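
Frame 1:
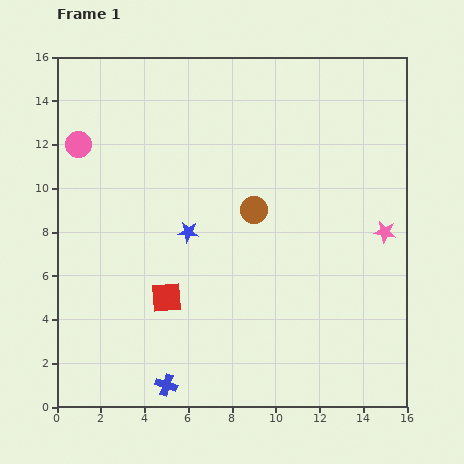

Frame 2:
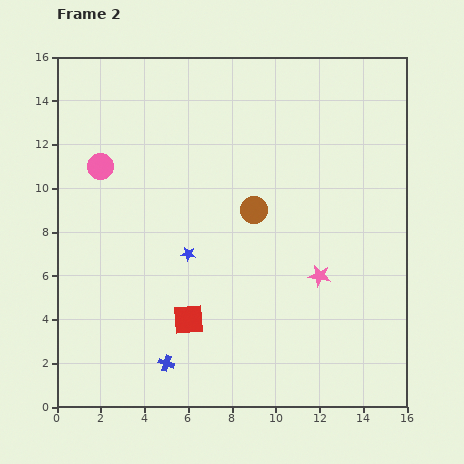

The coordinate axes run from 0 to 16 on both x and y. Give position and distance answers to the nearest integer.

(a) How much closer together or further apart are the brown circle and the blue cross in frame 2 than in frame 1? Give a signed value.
-1

Distance in frame 1: 9. Distance in frame 2: 8.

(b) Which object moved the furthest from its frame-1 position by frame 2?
the pink star

(moved 4; next 1)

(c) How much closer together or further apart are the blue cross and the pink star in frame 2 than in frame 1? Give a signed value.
-4

Distance in frame 1: 12. Distance in frame 2: 8.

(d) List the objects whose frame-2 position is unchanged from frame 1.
the brown circle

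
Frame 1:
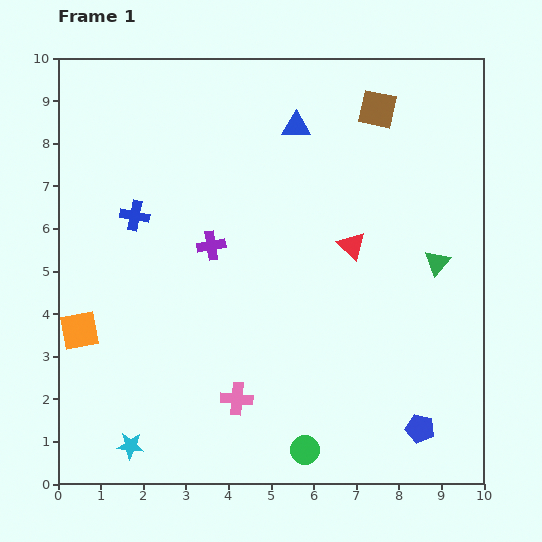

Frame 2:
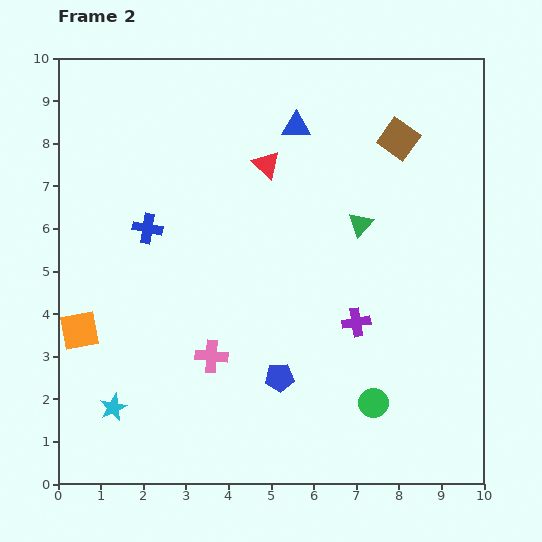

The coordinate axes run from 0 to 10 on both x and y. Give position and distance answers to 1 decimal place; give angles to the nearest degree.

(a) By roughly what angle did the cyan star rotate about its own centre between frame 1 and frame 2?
31° counter-clockwise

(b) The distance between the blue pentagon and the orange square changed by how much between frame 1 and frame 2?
-3.5

Distance in frame 1: 8.3. Distance in frame 2: 4.8.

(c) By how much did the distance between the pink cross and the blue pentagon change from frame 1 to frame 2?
-2.7

Distance in frame 1: 4.4. Distance in frame 2: 1.7.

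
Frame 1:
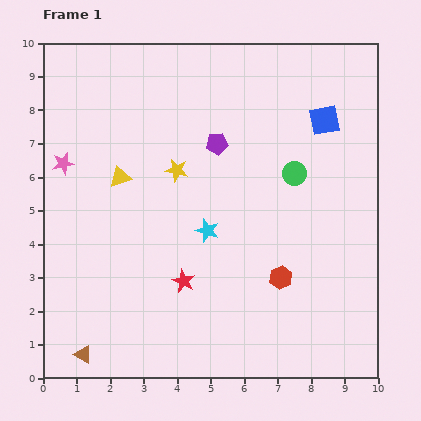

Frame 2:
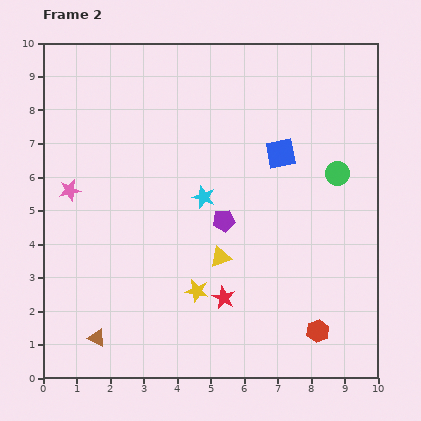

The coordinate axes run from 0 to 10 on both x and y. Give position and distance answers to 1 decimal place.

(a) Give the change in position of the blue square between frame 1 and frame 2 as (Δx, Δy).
(-1.3, -1.0)

The blue square was at (8.4, 7.7) in frame 1 and (7.1, 6.7) in frame 2.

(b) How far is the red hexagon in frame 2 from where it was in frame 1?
1.9

The red hexagon moved from (7.1, 3.0) to (8.2, 1.4), a distance of √(1.1² + 1.6²) ≈ 1.9.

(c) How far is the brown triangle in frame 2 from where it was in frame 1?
0.6

The brown triangle moved from (1.2, 0.7) to (1.6, 1.2), a distance of √(0.4² + 0.5²) ≈ 0.6.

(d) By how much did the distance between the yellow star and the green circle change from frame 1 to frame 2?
+2.0

Distance in frame 1: 3.5. Distance in frame 2: 5.5.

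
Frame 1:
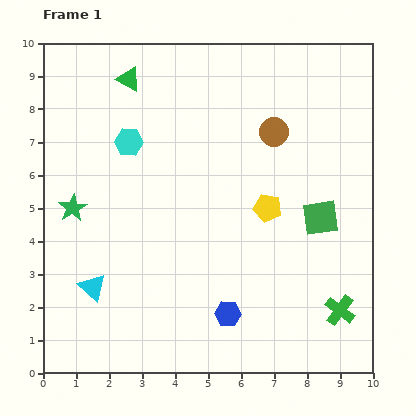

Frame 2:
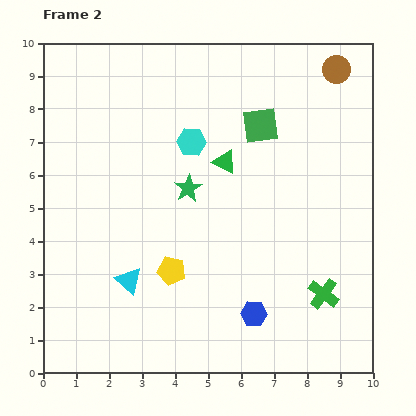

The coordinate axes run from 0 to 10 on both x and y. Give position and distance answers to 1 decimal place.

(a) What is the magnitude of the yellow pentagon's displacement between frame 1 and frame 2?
3.5

The yellow pentagon moved from (6.8, 5.0) to (3.9, 3.1), a distance of √(2.9² + 1.9²) ≈ 3.5.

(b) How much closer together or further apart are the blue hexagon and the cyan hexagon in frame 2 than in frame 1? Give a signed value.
-0.5

Distance in frame 1: 6.0. Distance in frame 2: 5.5.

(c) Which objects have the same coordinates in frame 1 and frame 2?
none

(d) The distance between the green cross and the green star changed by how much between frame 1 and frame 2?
-3.5

Distance in frame 1: 8.7. Distance in frame 2: 5.2.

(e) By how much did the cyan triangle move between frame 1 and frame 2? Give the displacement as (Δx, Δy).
(1.1, 0.2)

The cyan triangle was at (1.5, 2.6) in frame 1 and (2.6, 2.8) in frame 2.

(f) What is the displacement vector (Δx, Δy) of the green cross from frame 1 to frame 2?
(-0.5, 0.5)

The green cross was at (9.0, 1.9) in frame 1 and (8.5, 2.4) in frame 2.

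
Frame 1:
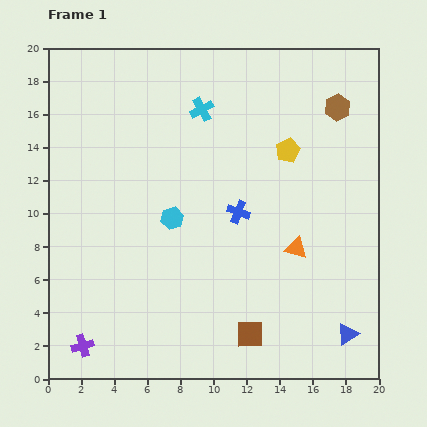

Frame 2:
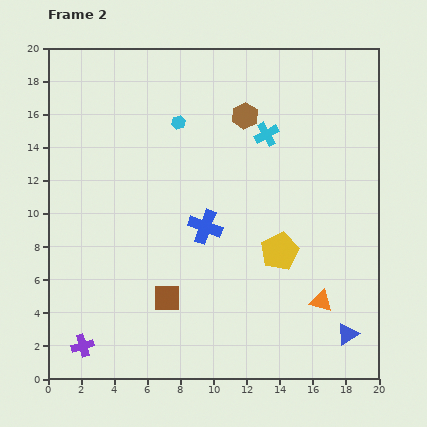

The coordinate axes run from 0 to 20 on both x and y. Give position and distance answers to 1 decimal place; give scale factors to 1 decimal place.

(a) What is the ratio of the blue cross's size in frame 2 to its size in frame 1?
1.5×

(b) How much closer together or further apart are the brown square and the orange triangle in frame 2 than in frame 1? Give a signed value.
+3.4

Distance in frame 1: 5.9. Distance in frame 2: 9.3.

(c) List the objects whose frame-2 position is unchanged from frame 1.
the blue triangle, the purple cross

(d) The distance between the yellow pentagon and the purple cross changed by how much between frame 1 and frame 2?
-3.9

Distance in frame 1: 17.1. Distance in frame 2: 13.2.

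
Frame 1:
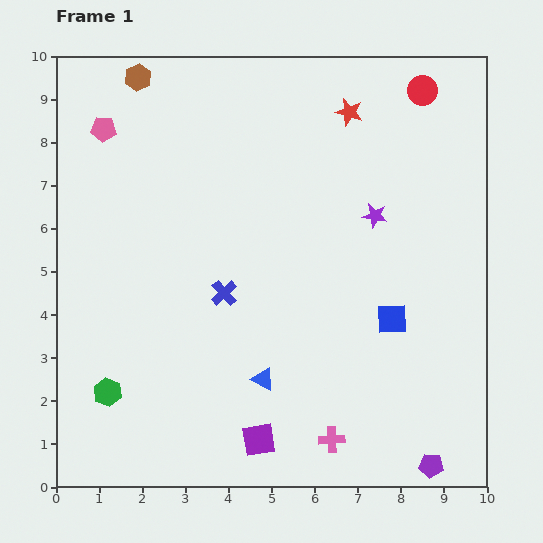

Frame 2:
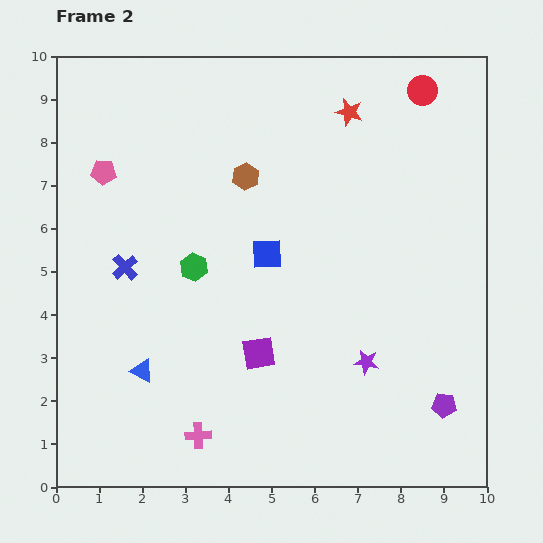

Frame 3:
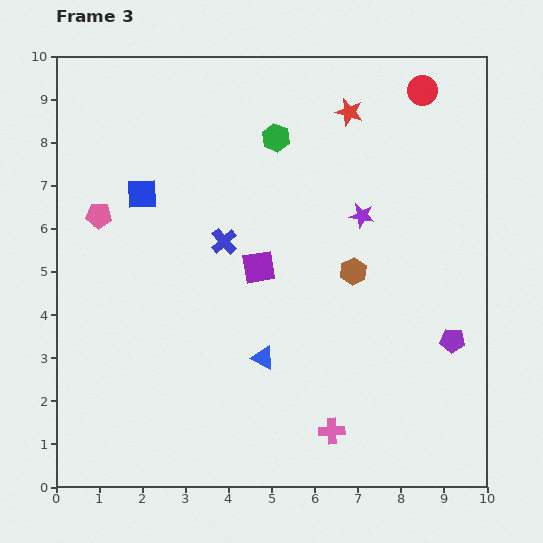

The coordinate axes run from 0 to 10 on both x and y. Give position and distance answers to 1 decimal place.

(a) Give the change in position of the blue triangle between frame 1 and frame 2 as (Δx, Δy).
(-2.8, 0.2)

The blue triangle was at (4.8, 2.5) in frame 1 and (2.0, 2.7) in frame 2.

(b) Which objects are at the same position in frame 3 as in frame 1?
the red star, the red circle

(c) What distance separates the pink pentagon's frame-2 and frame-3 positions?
1.0

The pink pentagon moved from (1.1, 7.3) to (1.0, 6.3), a distance of √(0.1² + 1.0²) ≈ 1.0.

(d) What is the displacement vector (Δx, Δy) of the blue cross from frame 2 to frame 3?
(2.3, 0.6)

The blue cross was at (1.6, 5.1) in frame 2 and (3.9, 5.7) in frame 3.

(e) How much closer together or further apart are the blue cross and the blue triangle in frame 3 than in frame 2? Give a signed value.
+0.4

Distance in frame 2: 2.4. Distance in frame 3: 2.8.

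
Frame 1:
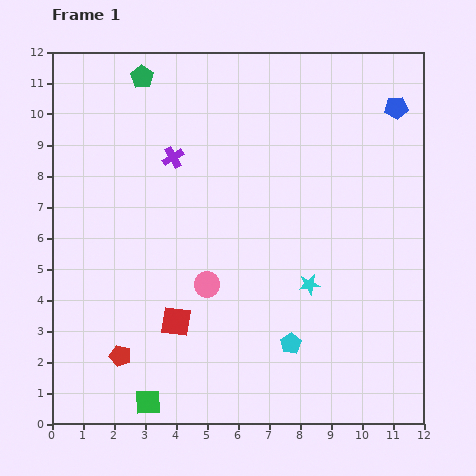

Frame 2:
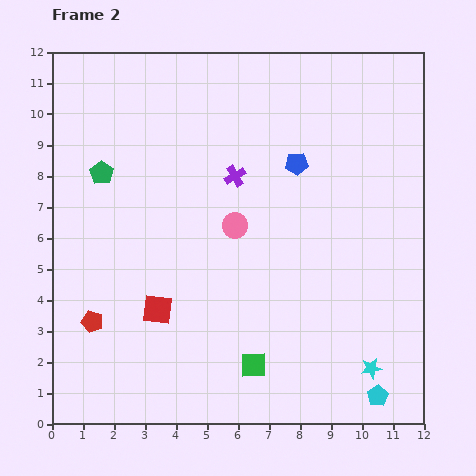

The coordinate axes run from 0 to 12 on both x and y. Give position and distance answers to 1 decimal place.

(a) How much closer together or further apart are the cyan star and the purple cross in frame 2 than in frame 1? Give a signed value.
+1.6

Distance in frame 1: 6.0. Distance in frame 2: 7.6.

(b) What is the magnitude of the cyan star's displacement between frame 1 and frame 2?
3.4

The cyan star moved from (8.3, 4.5) to (10.3, 1.8), a distance of √(2.0² + 2.7²) ≈ 3.4.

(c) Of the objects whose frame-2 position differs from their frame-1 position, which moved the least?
the red square

(moved 0.7)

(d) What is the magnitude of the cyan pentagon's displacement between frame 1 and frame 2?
3.3

The cyan pentagon moved from (7.7, 2.6) to (10.5, 0.9), a distance of √(2.8² + 1.7²) ≈ 3.3.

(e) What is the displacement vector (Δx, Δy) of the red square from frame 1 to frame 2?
(-0.6, 0.4)

The red square was at (4.0, 3.3) in frame 1 and (3.4, 3.7) in frame 2.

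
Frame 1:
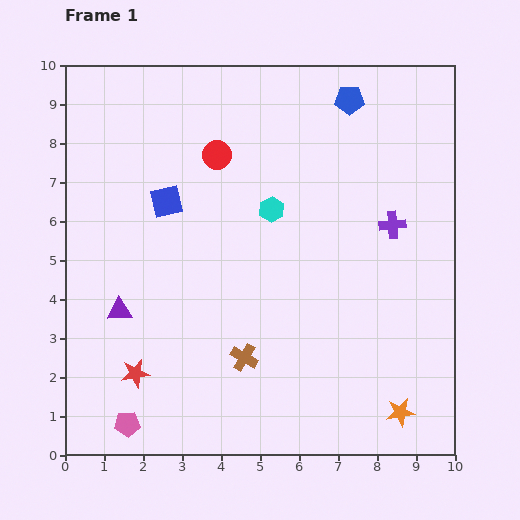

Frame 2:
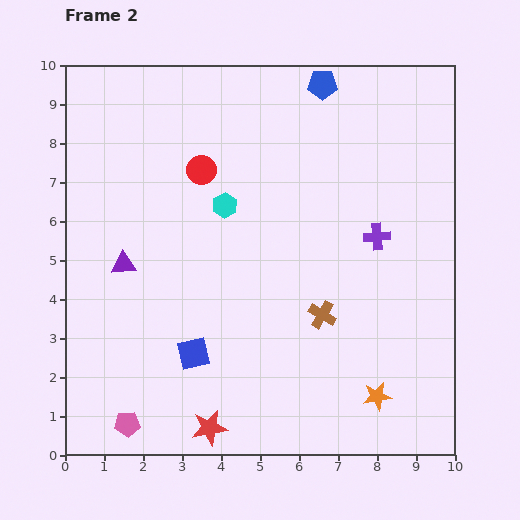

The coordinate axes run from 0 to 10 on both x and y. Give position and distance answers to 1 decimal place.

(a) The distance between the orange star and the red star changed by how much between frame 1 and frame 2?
-2.5

Distance in frame 1: 6.9. Distance in frame 2: 4.4.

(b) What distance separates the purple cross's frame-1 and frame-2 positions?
0.5

The purple cross moved from (8.4, 5.9) to (8.0, 5.6), a distance of √(0.4² + 0.3²) ≈ 0.5.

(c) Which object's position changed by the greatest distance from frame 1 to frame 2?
the blue square

(moved 4.0; next 2.4)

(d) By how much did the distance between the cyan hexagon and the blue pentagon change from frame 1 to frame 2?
+0.6

Distance in frame 1: 3.4. Distance in frame 2: 4.0.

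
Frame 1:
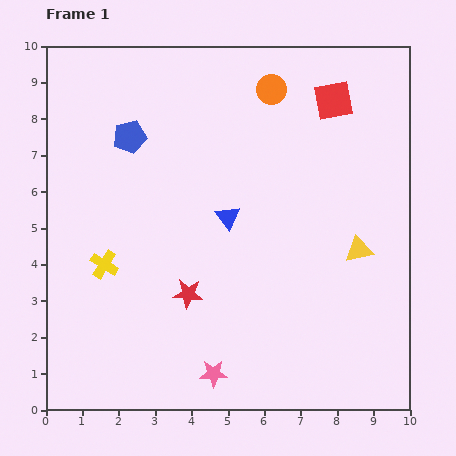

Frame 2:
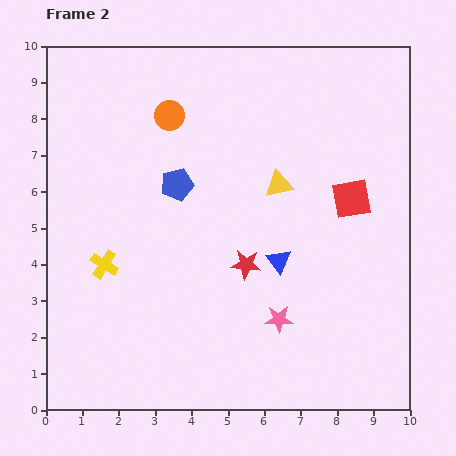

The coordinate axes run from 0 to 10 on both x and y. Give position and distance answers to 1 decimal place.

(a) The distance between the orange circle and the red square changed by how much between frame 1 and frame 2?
+3.8

Distance in frame 1: 1.7. Distance in frame 2: 5.5.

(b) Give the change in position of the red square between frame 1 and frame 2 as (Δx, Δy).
(0.5, -2.7)

The red square was at (7.9, 8.5) in frame 1 and (8.4, 5.8) in frame 2.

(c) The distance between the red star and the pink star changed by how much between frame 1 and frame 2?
-0.6

Distance in frame 1: 2.3. Distance in frame 2: 1.7.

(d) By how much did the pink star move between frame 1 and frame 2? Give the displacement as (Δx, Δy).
(1.8, 1.5)

The pink star was at (4.6, 1.0) in frame 1 and (6.4, 2.5) in frame 2.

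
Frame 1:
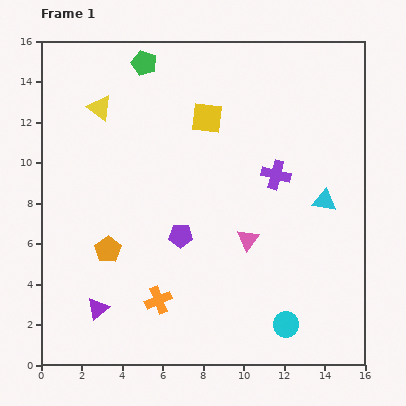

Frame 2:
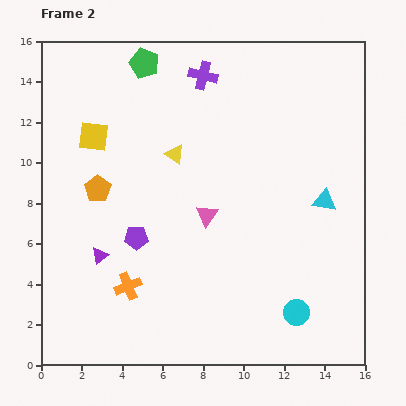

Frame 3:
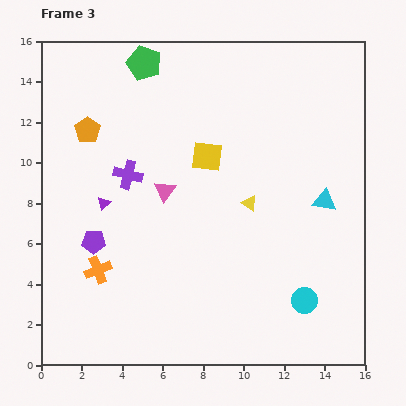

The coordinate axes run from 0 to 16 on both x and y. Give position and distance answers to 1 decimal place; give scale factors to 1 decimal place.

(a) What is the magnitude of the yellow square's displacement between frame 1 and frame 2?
5.7

The yellow square moved from (8.2, 12.2) to (2.6, 11.3), a distance of √(5.6² + 0.9²) ≈ 5.7.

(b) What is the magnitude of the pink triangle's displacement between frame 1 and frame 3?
4.8

The pink triangle moved from (10.2, 6.2) to (6.1, 8.6), a distance of √(4.1² + 2.4²) ≈ 4.8.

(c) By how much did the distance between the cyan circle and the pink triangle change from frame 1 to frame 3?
+4.2

Distance in frame 1: 4.6. Distance in frame 3: 8.8.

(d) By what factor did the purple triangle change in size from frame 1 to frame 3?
0.6×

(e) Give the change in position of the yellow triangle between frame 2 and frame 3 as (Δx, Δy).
(3.7, -2.4)

The yellow triangle was at (6.6, 10.4) in frame 2 and (10.3, 8.0) in frame 3.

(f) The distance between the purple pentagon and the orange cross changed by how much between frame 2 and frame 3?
-1.0

Distance in frame 2: 2.4. Distance in frame 3: 1.4.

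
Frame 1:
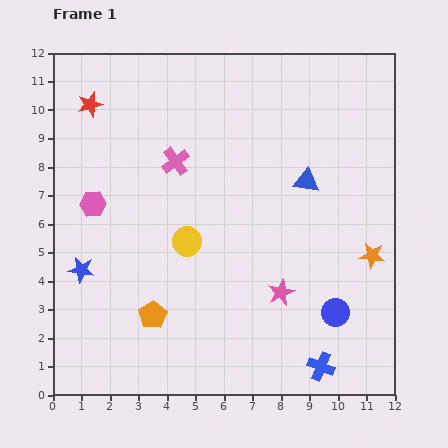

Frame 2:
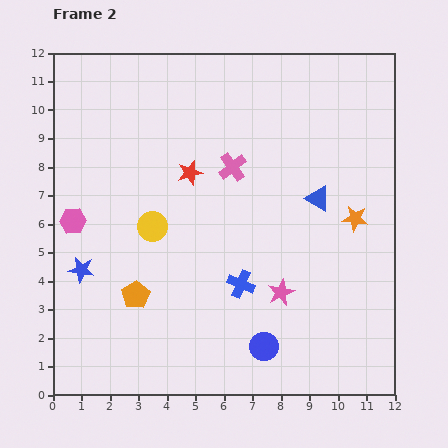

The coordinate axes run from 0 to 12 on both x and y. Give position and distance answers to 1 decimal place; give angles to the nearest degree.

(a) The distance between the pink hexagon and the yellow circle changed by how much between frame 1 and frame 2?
-0.7

Distance in frame 1: 3.5. Distance in frame 2: 2.8.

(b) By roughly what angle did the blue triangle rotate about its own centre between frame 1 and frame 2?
23° clockwise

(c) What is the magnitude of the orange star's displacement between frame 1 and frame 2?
1.4

The orange star moved from (11.2, 4.9) to (10.6, 6.2), a distance of √(0.6² + 1.3²) ≈ 1.4.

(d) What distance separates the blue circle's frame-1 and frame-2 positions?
2.8

The blue circle moved from (9.9, 2.9) to (7.4, 1.7), a distance of √(2.5² + 1.2²) ≈ 2.8.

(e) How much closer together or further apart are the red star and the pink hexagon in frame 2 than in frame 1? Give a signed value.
+0.9

Distance in frame 1: 3.5. Distance in frame 2: 4.4.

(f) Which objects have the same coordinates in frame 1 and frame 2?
the blue star, the pink star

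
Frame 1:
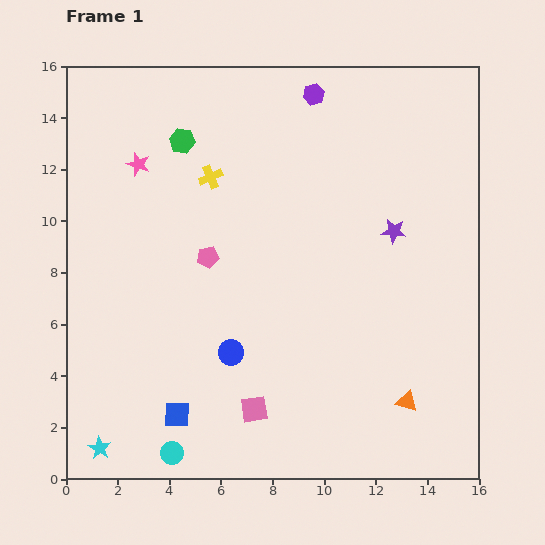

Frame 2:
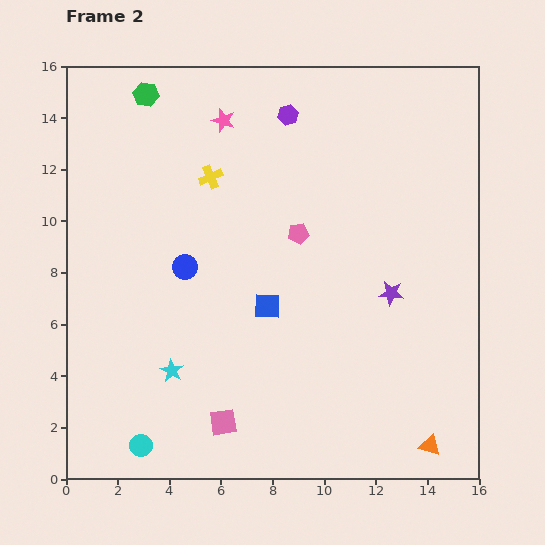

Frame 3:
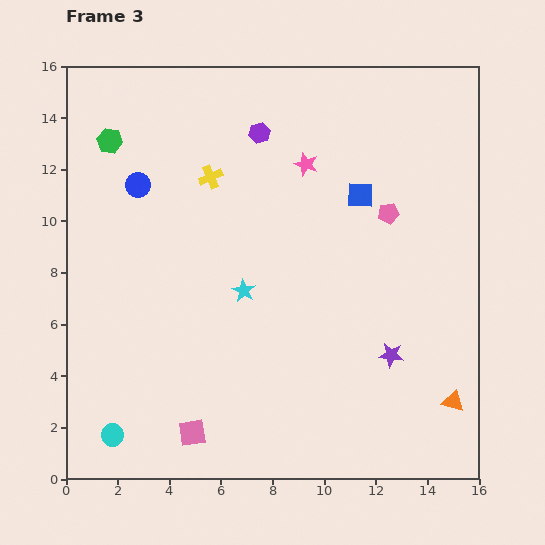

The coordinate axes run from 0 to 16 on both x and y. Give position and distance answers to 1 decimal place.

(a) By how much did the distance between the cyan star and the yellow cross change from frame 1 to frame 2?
-3.7

Distance in frame 1: 11.3. Distance in frame 2: 7.6.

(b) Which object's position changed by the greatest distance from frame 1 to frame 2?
the blue square

(moved 5.5; next 4.1)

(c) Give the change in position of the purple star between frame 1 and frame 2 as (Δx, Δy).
(-0.1, -2.4)

The purple star was at (12.7, 9.6) in frame 1 and (12.6, 7.2) in frame 2.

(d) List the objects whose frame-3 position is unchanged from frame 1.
the yellow cross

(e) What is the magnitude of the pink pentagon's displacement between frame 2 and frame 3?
3.6

The pink pentagon moved from (9.0, 9.5) to (12.5, 10.3), a distance of √(3.5² + 0.8²) ≈ 3.6.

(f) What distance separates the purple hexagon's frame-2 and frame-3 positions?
1.3

The purple hexagon moved from (8.6, 14.1) to (7.5, 13.4), a distance of √(1.1² + 0.7²) ≈ 1.3.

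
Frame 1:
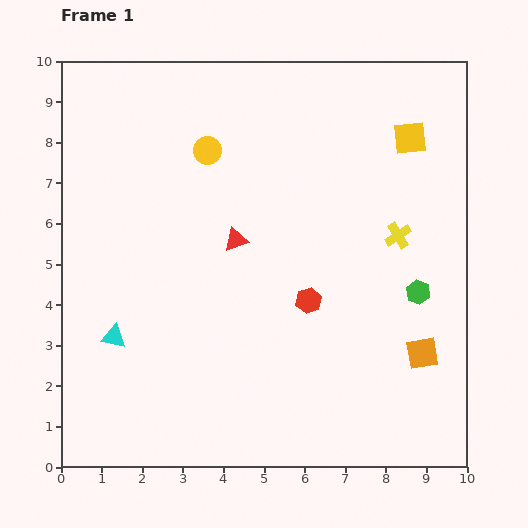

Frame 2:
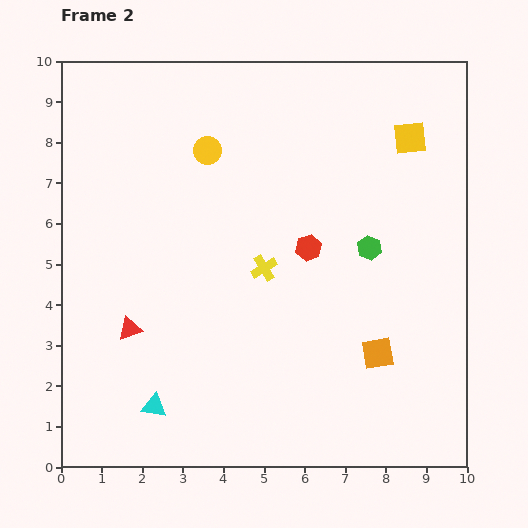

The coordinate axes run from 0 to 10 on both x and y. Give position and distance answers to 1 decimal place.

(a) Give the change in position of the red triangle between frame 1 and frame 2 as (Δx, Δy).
(-2.6, -2.2)

The red triangle was at (4.3, 5.6) in frame 1 and (1.7, 3.4) in frame 2.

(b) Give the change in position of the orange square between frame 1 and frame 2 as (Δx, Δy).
(-1.1, 0.0)

The orange square was at (8.9, 2.8) in frame 1 and (7.8, 2.8) in frame 2.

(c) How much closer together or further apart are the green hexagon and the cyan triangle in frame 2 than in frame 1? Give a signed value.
-1.0

Distance in frame 1: 7.6. Distance in frame 2: 6.6.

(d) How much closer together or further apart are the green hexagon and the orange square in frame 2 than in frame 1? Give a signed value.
+1.1

Distance in frame 1: 1.5. Distance in frame 2: 2.6.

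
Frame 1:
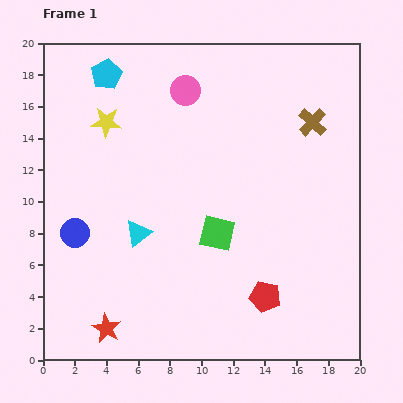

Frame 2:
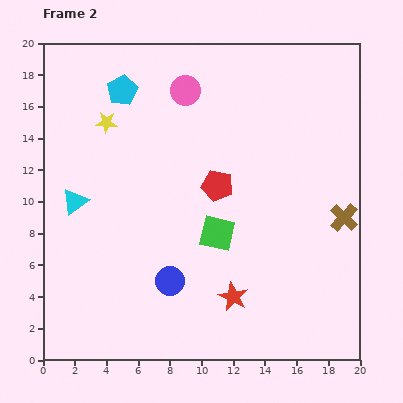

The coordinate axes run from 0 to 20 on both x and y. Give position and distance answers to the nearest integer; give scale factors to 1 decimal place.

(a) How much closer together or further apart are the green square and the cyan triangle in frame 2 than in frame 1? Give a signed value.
+4

Distance in frame 1: 5. Distance in frame 2: 9.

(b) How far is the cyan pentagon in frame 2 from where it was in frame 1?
1

The cyan pentagon moved from (4, 18) to (5, 17), a distance of √(1² + 1²) ≈ 1.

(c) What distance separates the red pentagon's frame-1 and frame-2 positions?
8

The red pentagon moved from (14, 4) to (11, 11), a distance of √(3² + 7²) ≈ 8.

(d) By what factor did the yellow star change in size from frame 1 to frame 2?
0.7×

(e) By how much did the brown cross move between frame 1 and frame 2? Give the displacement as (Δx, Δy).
(2, -6)

The brown cross was at (17, 15) in frame 1 and (19, 9) in frame 2.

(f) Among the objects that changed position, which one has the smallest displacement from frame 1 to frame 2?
the cyan pentagon

(moved 1)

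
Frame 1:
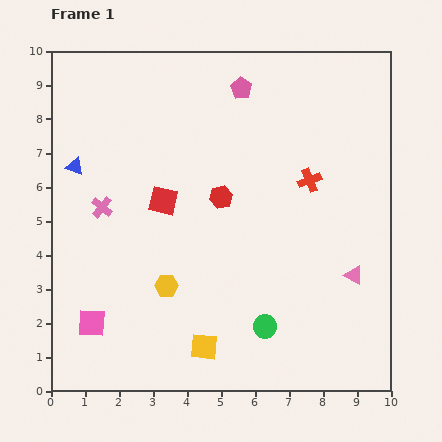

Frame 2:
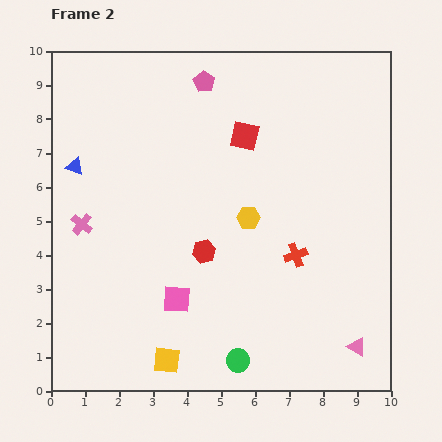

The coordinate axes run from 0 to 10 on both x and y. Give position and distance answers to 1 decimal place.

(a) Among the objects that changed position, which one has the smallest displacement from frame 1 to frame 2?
the pink cross

(moved 0.8)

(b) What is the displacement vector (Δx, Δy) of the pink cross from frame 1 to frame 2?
(-0.6, -0.5)

The pink cross was at (1.5, 5.4) in frame 1 and (0.9, 4.9) in frame 2.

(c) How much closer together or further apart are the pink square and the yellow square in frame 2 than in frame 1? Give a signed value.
-1.6

Distance in frame 1: 3.4. Distance in frame 2: 1.8.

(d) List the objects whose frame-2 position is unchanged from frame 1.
the blue triangle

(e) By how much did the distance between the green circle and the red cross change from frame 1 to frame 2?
-1.0

Distance in frame 1: 4.5. Distance in frame 2: 3.5.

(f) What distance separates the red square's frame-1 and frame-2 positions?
3.1

The red square moved from (3.3, 5.6) to (5.7, 7.5), a distance of √(2.4² + 1.9²) ≈ 3.1.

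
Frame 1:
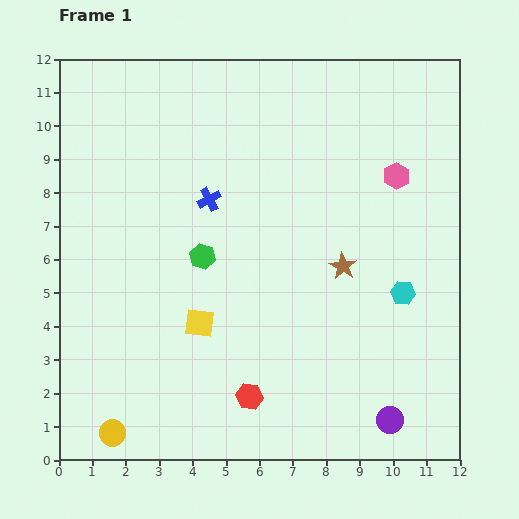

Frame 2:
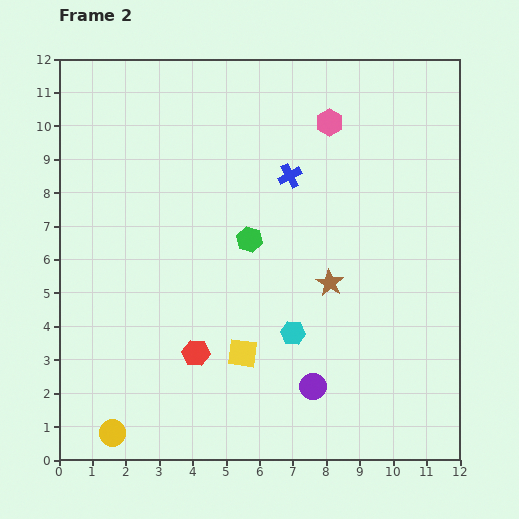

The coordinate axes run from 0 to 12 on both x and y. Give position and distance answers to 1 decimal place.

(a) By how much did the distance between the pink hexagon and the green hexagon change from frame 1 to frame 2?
-2.1

Distance in frame 1: 6.3. Distance in frame 2: 4.2.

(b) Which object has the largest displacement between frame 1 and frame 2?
the cyan hexagon

(moved 3.5; next 2.6)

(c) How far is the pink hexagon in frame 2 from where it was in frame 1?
2.6

The pink hexagon moved from (10.1, 8.5) to (8.1, 10.1), a distance of √(2.0² + 1.6²) ≈ 2.6.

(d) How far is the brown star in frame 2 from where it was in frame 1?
0.6

The brown star moved from (8.5, 5.8) to (8.1, 5.3), a distance of √(0.4² + 0.5²) ≈ 0.6.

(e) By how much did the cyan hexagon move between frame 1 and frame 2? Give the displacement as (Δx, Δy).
(-3.3, -1.2)

The cyan hexagon was at (10.3, 5.0) in frame 1 and (7.0, 3.8) in frame 2.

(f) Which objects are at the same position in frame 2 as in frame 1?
the yellow circle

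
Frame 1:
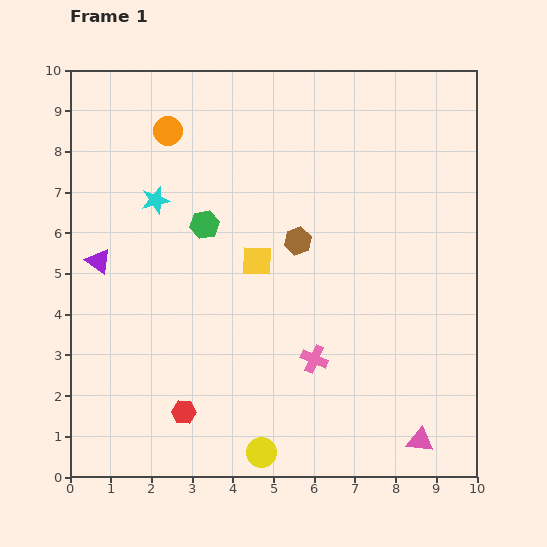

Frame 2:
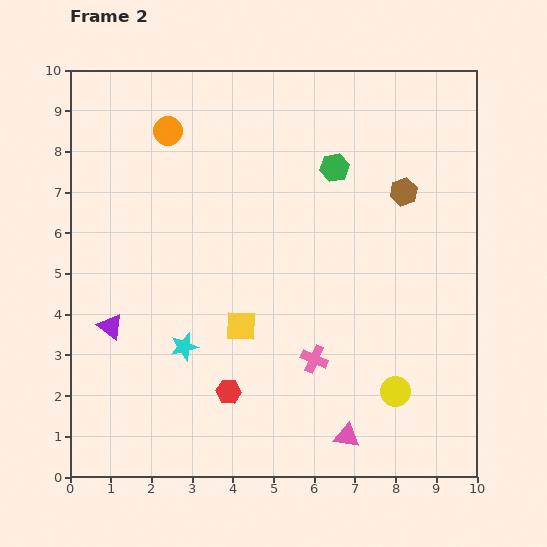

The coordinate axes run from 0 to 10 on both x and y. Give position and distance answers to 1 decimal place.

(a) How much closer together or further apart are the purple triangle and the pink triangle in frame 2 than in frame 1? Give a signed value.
-2.6

Distance in frame 1: 9.0. Distance in frame 2: 6.4.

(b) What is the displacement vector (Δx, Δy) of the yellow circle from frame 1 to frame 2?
(3.3, 1.5)

The yellow circle was at (4.7, 0.6) in frame 1 and (8.0, 2.1) in frame 2.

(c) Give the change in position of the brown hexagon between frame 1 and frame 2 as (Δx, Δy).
(2.6, 1.2)

The brown hexagon was at (5.6, 5.8) in frame 1 and (8.2, 7.0) in frame 2.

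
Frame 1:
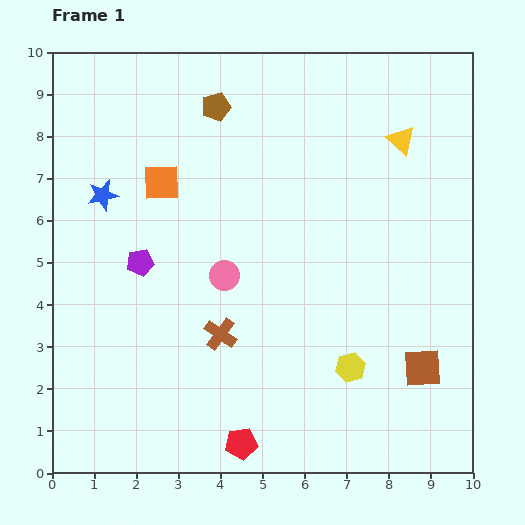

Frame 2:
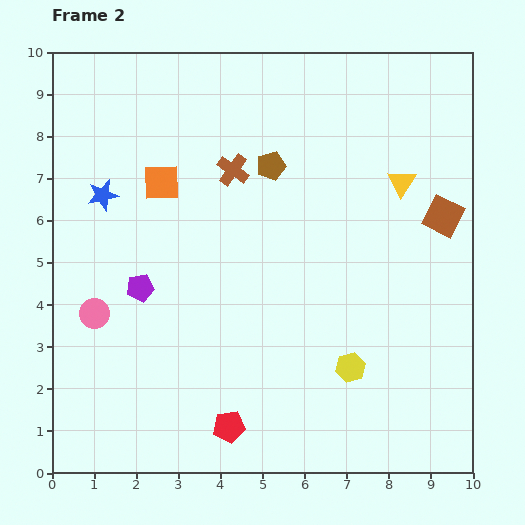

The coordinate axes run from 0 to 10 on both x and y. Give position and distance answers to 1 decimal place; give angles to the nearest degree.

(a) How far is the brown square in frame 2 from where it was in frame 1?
3.6

The brown square moved from (8.8, 2.5) to (9.3, 6.1), a distance of √(0.5² + 3.6²) ≈ 3.6.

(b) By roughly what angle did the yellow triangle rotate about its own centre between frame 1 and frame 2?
21° clockwise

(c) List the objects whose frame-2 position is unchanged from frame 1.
the yellow hexagon, the blue star, the orange square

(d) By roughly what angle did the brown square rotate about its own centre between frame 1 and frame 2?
30° clockwise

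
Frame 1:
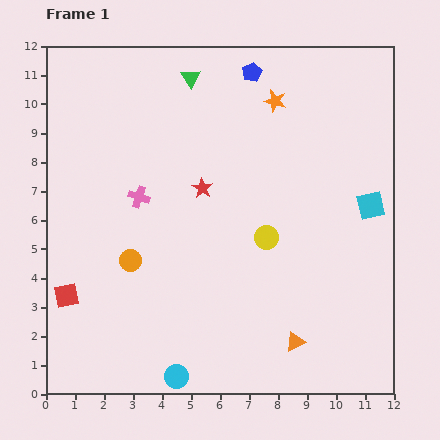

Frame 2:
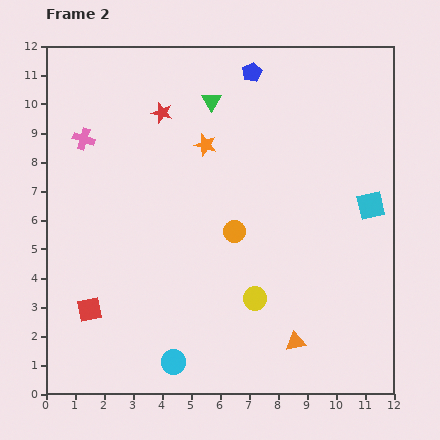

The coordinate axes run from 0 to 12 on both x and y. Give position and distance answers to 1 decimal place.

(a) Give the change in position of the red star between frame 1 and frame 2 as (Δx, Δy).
(-1.4, 2.6)

The red star was at (5.4, 7.1) in frame 1 and (4.0, 9.7) in frame 2.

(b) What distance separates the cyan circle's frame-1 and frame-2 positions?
0.5

The cyan circle moved from (4.5, 0.6) to (4.4, 1.1), a distance of √(0.1² + 0.5²) ≈ 0.5.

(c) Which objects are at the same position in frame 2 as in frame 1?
the cyan square, the blue pentagon, the orange triangle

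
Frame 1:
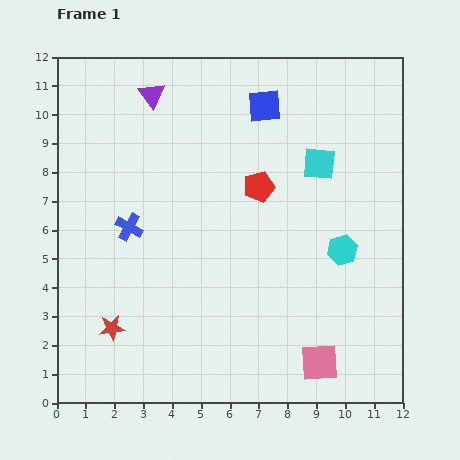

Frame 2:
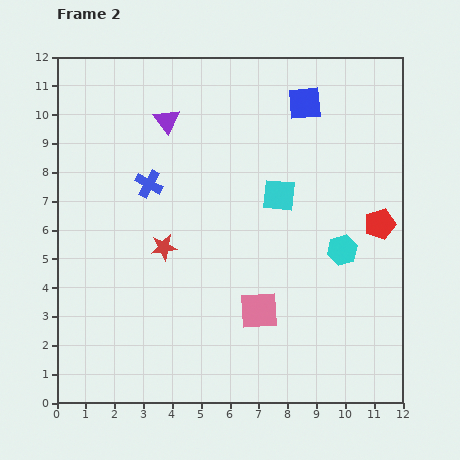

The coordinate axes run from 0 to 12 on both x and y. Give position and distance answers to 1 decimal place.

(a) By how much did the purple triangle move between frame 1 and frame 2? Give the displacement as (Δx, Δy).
(0.5, -0.9)

The purple triangle was at (3.3, 10.7) in frame 1 and (3.8, 9.8) in frame 2.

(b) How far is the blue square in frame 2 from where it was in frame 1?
1.4

The blue square moved from (7.2, 10.3) to (8.6, 10.4), a distance of √(1.4² + 0.1²) ≈ 1.4.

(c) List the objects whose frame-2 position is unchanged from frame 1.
the cyan hexagon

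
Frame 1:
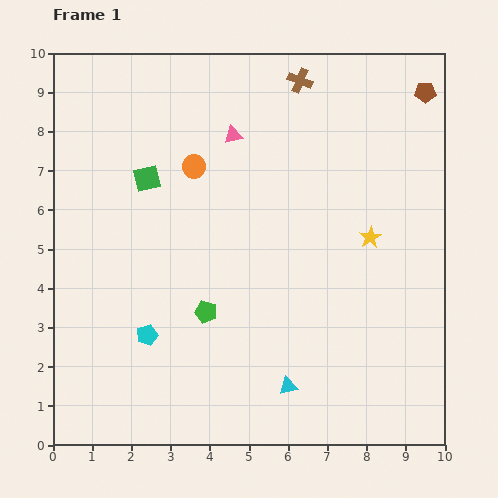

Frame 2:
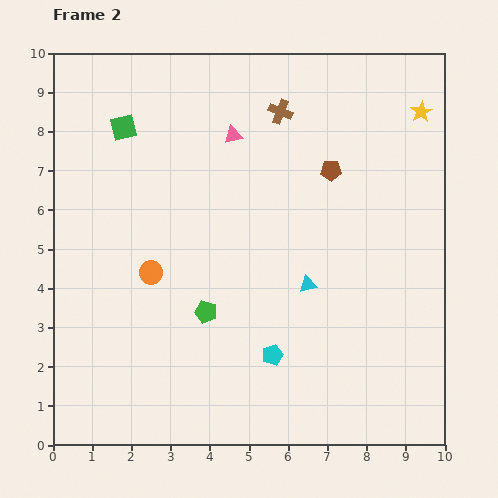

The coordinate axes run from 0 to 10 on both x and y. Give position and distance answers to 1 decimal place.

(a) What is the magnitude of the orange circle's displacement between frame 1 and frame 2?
2.9

The orange circle moved from (3.6, 7.1) to (2.5, 4.4), a distance of √(1.1² + 2.7²) ≈ 2.9.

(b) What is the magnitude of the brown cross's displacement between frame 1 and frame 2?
0.9

The brown cross moved from (6.3, 9.3) to (5.8, 8.5), a distance of √(0.5² + 0.8²) ≈ 0.9.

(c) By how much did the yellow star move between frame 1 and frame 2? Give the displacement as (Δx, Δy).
(1.3, 3.2)

The yellow star was at (8.1, 5.3) in frame 1 and (9.4, 8.5) in frame 2.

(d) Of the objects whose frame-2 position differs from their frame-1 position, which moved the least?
the brown cross

(moved 0.9)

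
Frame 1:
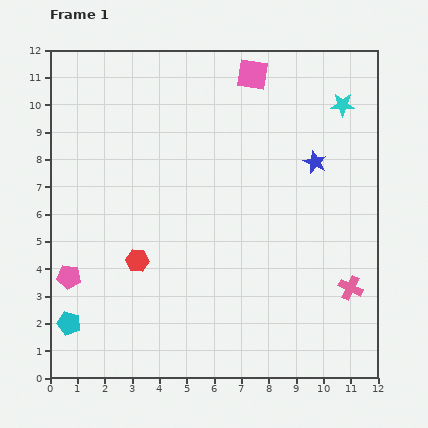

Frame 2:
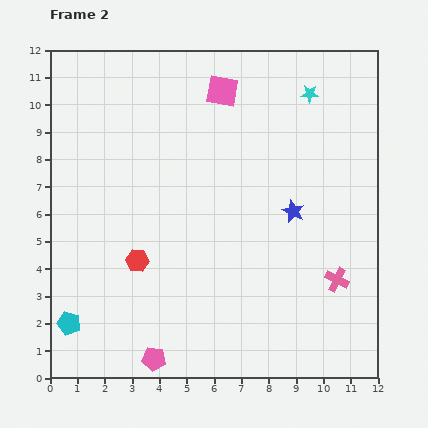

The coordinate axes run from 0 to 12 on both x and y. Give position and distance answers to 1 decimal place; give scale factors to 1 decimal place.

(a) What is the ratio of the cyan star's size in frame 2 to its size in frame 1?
0.8×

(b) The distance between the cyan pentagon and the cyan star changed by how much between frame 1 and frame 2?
-0.6

Distance in frame 1: 12.8. Distance in frame 2: 12.2.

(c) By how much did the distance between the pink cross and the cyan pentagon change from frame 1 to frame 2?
-0.5

Distance in frame 1: 10.4. Distance in frame 2: 9.9.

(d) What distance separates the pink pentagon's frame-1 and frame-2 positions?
4.3

The pink pentagon moved from (0.7, 3.7) to (3.8, 0.7), a distance of √(3.1² + 3.0²) ≈ 4.3.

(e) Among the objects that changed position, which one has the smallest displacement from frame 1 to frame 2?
the pink cross

(moved 0.6)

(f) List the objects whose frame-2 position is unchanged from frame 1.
the red hexagon, the cyan pentagon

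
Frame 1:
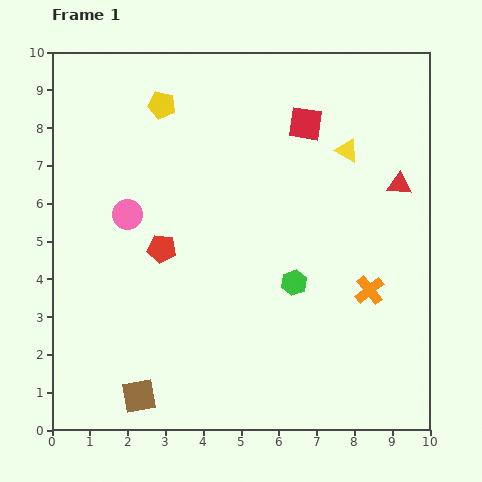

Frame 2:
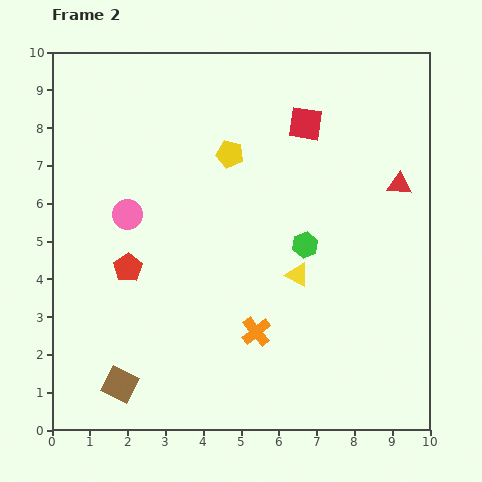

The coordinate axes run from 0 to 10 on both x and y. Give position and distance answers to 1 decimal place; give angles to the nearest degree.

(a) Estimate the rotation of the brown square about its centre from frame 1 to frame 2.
36° clockwise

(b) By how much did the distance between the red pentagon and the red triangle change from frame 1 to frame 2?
+1.0

Distance in frame 1: 6.5. Distance in frame 2: 7.5.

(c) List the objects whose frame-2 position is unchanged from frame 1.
the pink circle, the red square, the red triangle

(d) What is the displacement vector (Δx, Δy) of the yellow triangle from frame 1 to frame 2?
(-1.3, -3.3)

The yellow triangle was at (7.8, 7.4) in frame 1 and (6.5, 4.1) in frame 2.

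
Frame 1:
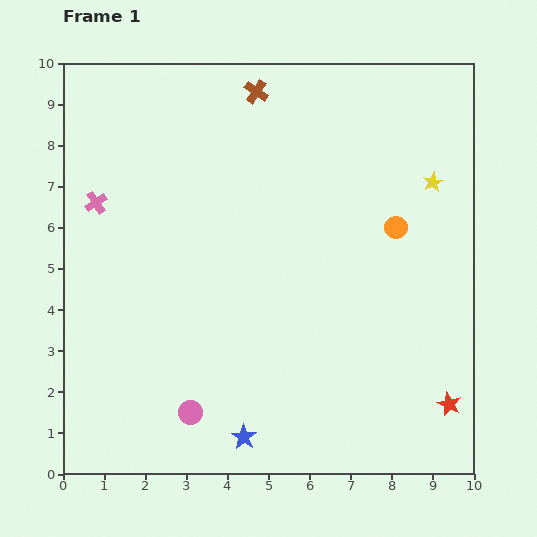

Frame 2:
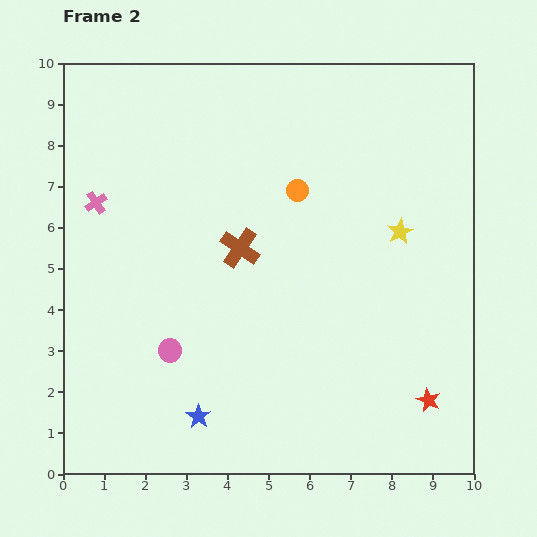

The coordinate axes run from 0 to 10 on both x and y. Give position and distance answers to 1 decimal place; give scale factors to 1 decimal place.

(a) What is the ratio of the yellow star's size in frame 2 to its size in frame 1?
1.3×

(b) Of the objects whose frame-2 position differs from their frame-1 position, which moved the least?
the red star

(moved 0.5)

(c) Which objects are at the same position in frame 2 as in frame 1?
the pink cross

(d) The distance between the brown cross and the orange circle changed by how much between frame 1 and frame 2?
-2.7

Distance in frame 1: 4.7. Distance in frame 2: 2.0.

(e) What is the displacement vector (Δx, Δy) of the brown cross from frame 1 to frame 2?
(-0.4, -3.8)

The brown cross was at (4.7, 9.3) in frame 1 and (4.3, 5.5) in frame 2.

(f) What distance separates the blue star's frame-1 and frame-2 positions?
1.2

The blue star moved from (4.4, 0.9) to (3.3, 1.4), a distance of √(1.1² + 0.5²) ≈ 1.2.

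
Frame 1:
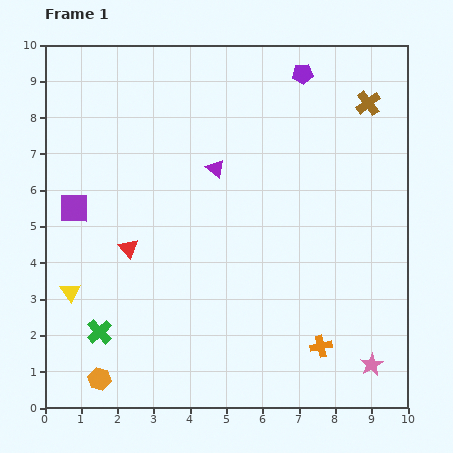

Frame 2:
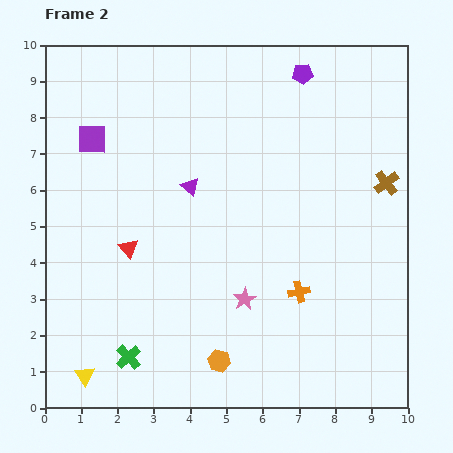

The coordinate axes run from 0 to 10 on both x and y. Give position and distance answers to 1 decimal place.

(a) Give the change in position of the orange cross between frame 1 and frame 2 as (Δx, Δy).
(-0.6, 1.5)

The orange cross was at (7.6, 1.7) in frame 1 and (7.0, 3.2) in frame 2.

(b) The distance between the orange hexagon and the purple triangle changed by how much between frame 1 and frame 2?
-1.7

Distance in frame 1: 6.6. Distance in frame 2: 4.9.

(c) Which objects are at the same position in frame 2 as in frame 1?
the purple pentagon, the red triangle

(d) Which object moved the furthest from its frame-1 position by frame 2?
the pink star

(moved 3.9; next 3.3)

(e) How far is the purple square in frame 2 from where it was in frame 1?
2.0

The purple square moved from (0.8, 5.5) to (1.3, 7.4), a distance of √(0.5² + 1.9²) ≈ 2.0.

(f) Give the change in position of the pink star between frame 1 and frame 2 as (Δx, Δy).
(-3.5, 1.8)

The pink star was at (9.0, 1.2) in frame 1 and (5.5, 3.0) in frame 2.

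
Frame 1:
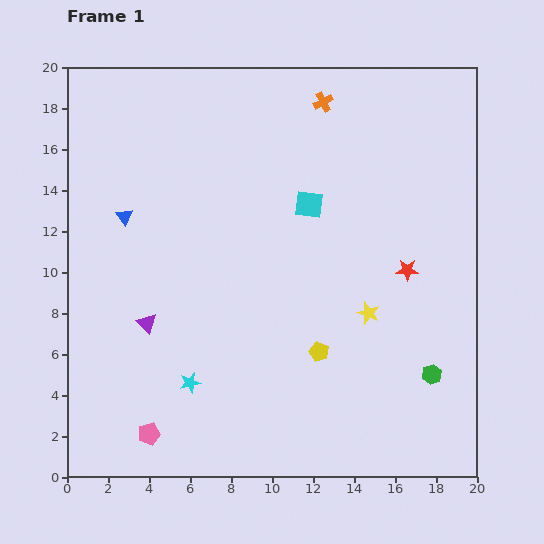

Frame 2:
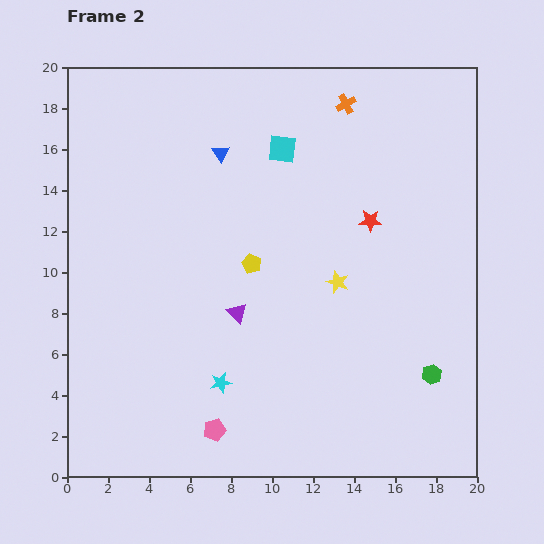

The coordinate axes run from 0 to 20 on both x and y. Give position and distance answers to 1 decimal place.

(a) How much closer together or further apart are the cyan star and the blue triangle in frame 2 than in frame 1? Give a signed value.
+2.5

Distance in frame 1: 8.7. Distance in frame 2: 11.2.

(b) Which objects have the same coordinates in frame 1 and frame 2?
the green hexagon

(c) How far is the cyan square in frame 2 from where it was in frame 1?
3.0

The cyan square moved from (11.8, 13.3) to (10.5, 16.0), a distance of √(1.3² + 2.7²) ≈ 3.0.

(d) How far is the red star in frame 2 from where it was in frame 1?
3.0

The red star moved from (16.6, 10.1) to (14.8, 12.5), a distance of √(1.8² + 2.4²) ≈ 3.0.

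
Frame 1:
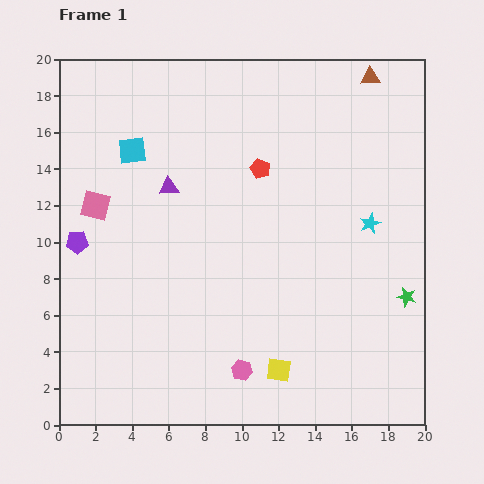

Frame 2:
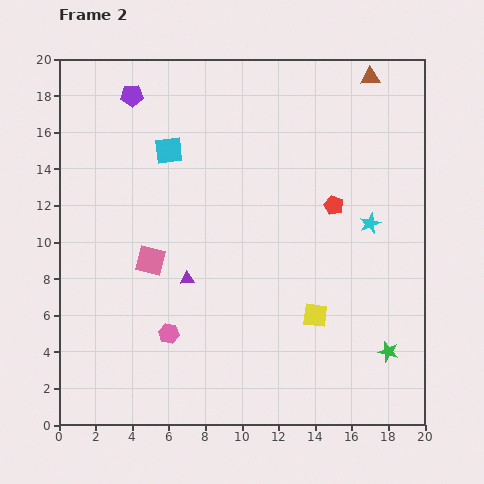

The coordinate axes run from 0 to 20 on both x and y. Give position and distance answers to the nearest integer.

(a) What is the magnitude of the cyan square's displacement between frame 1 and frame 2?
2

The cyan square moved from (4, 15) to (6, 15), a distance of √(2² + 0²) ≈ 2.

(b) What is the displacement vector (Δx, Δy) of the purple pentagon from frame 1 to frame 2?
(3, 8)

The purple pentagon was at (1, 10) in frame 1 and (4, 18) in frame 2.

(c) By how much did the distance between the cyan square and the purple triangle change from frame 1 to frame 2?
+4

Distance in frame 1: 3. Distance in frame 2: 7.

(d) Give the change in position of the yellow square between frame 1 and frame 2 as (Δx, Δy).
(2, 3)

The yellow square was at (12, 3) in frame 1 and (14, 6) in frame 2.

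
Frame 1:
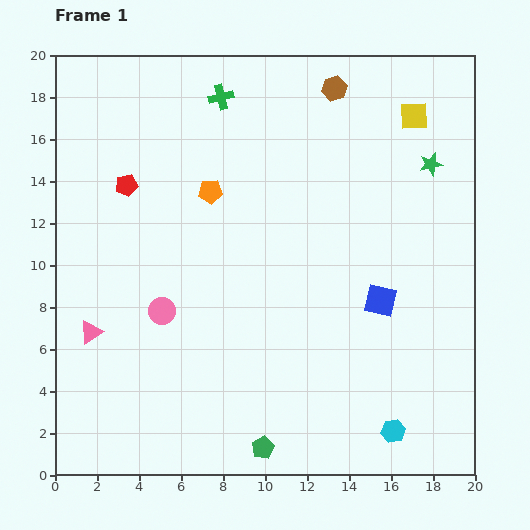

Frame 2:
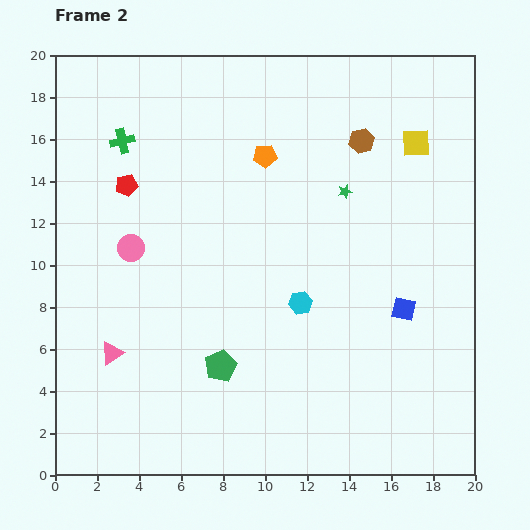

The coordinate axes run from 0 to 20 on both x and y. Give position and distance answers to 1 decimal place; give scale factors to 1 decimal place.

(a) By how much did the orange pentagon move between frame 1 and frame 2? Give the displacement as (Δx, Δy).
(2.6, 1.7)

The orange pentagon was at (7.4, 13.5) in frame 1 and (10.0, 15.2) in frame 2.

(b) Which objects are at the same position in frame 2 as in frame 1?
the red pentagon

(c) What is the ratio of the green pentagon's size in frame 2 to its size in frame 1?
1.4×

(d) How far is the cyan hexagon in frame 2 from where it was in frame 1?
7.5

The cyan hexagon moved from (16.1, 2.1) to (11.7, 8.2), a distance of √(4.4² + 6.1²) ≈ 7.5.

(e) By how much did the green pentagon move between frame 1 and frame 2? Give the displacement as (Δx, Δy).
(-2.0, 3.9)

The green pentagon was at (9.9, 1.3) in frame 1 and (7.9, 5.2) in frame 2.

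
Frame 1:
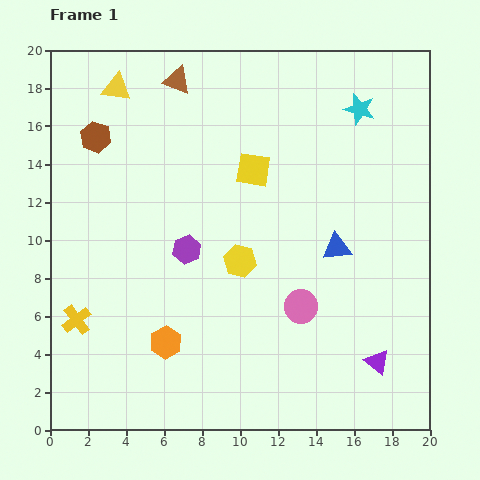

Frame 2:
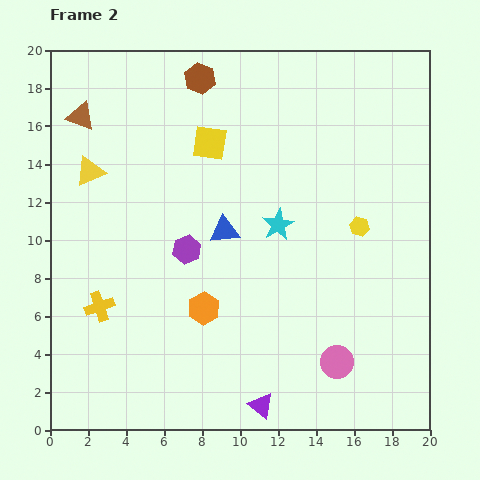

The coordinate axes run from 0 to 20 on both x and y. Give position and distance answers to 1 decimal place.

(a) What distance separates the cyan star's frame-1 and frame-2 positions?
7.5

The cyan star moved from (16.3, 16.9) to (12.0, 10.8), a distance of √(4.3² + 6.1²) ≈ 7.5.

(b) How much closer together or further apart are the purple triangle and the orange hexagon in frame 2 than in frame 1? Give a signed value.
-5.2

Distance in frame 1: 11.1. Distance in frame 2: 5.9.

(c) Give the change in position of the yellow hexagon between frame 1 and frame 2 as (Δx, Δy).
(6.3, 1.8)

The yellow hexagon was at (10.0, 8.9) in frame 1 and (16.3, 10.7) in frame 2.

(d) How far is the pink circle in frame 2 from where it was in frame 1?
3.5

The pink circle moved from (13.2, 6.5) to (15.1, 3.6), a distance of √(1.9² + 2.9²) ≈ 3.5.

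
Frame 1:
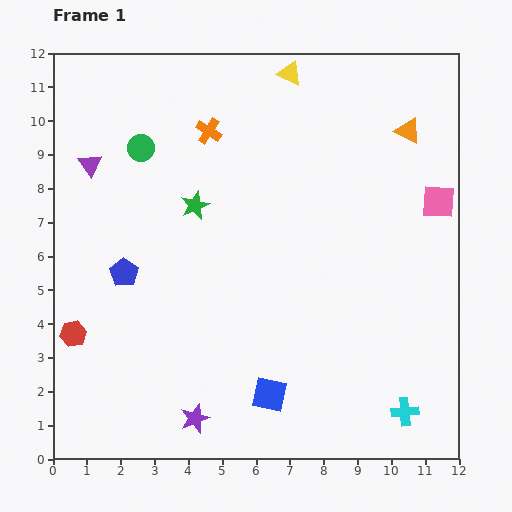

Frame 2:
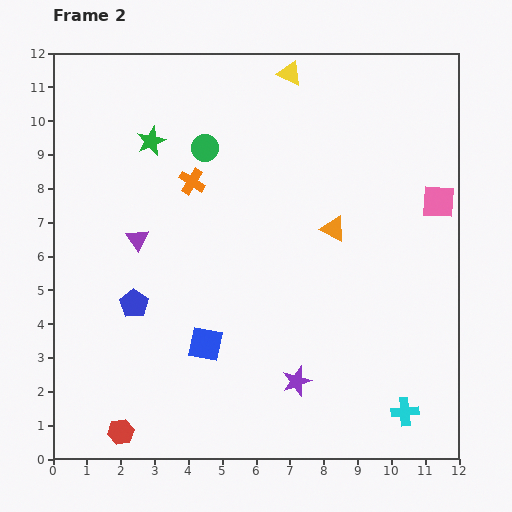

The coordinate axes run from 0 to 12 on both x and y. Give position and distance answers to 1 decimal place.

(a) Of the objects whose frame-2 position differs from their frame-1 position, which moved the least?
the blue pentagon

(moved 0.9)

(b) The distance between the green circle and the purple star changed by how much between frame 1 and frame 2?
-0.8

Distance in frame 1: 8.2. Distance in frame 2: 7.4.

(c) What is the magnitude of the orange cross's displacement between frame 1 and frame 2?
1.6

The orange cross moved from (4.6, 9.7) to (4.1, 8.2), a distance of √(0.5² + 1.5²) ≈ 1.6.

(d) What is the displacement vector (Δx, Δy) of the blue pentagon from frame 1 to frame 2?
(0.3, -0.9)

The blue pentagon was at (2.1, 5.5) in frame 1 and (2.4, 4.6) in frame 2.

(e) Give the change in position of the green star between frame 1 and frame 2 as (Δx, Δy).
(-1.3, 1.9)

The green star was at (4.2, 7.5) in frame 1 and (2.9, 9.4) in frame 2.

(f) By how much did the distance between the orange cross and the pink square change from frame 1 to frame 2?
+0.2

Distance in frame 1: 7.1. Distance in frame 2: 7.3.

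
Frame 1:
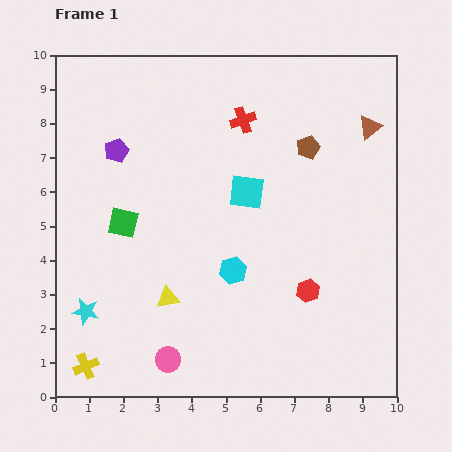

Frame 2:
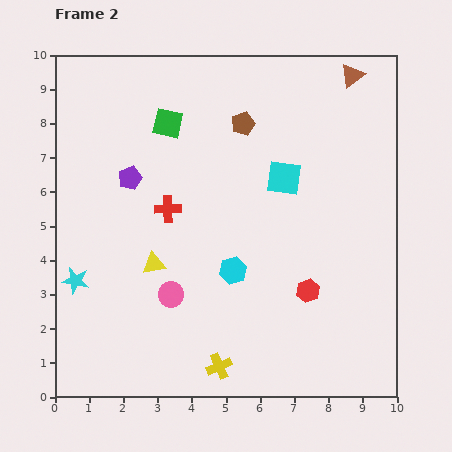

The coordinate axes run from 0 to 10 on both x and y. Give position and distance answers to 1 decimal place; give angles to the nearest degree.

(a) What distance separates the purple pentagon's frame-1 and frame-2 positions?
0.9

The purple pentagon moved from (1.8, 7.2) to (2.2, 6.4), a distance of √(0.4² + 0.8²) ≈ 0.9.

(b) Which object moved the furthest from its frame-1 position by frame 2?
the yellow cross

(moved 3.9; next 3.4)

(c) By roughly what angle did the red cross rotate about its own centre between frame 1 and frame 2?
19° clockwise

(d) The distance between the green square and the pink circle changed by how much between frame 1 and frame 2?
+0.8

Distance in frame 1: 4.2. Distance in frame 2: 5.0.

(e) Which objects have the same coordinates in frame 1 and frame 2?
the cyan hexagon, the red hexagon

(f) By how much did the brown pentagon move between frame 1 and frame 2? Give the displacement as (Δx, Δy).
(-1.9, 0.7)

The brown pentagon was at (7.4, 7.3) in frame 1 and (5.5, 8.0) in frame 2.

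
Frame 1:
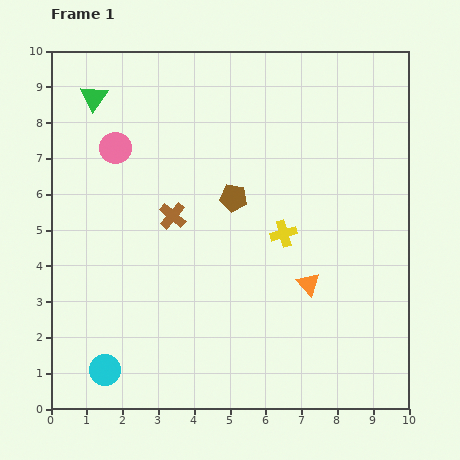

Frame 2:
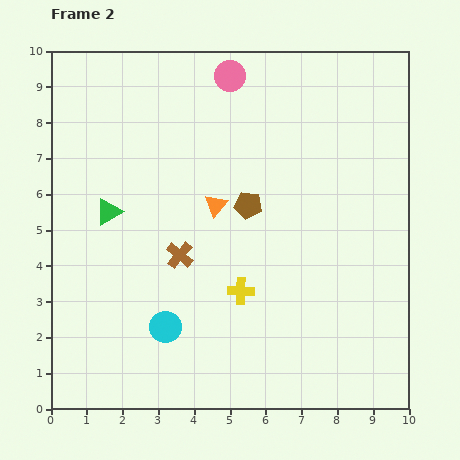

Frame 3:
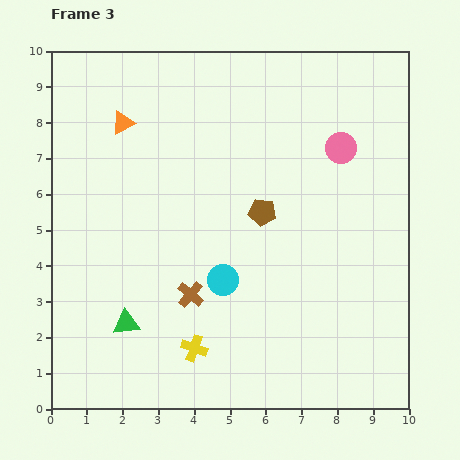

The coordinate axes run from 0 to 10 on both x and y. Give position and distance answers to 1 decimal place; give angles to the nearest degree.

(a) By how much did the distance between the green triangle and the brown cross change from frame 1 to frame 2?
-1.7

Distance in frame 1: 4.0. Distance in frame 2: 2.3.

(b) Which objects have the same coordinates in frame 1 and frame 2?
none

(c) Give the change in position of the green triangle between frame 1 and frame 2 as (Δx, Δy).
(0.4, -3.2)

The green triangle was at (1.2, 8.7) in frame 1 and (1.6, 5.5) in frame 2.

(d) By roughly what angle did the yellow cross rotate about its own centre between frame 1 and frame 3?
36° clockwise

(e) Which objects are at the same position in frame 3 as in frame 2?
none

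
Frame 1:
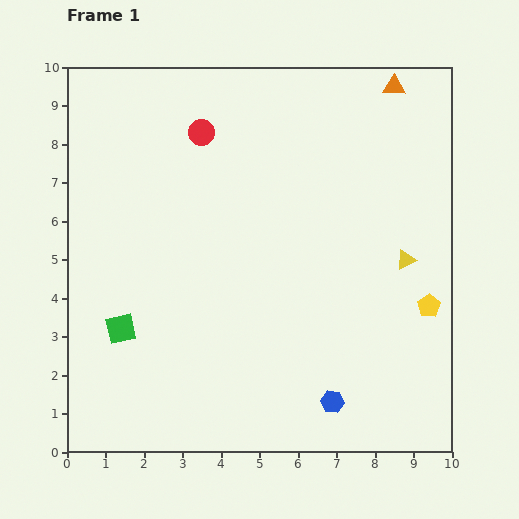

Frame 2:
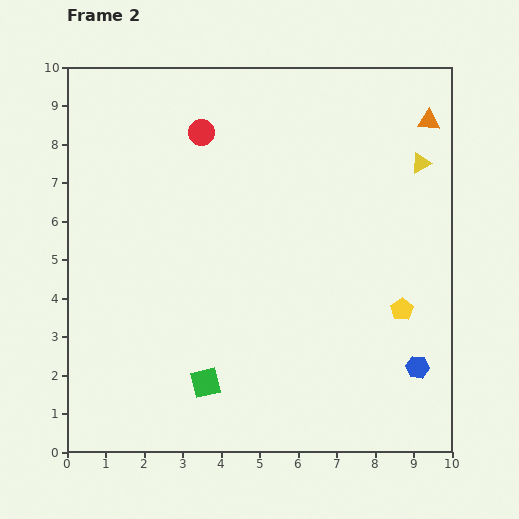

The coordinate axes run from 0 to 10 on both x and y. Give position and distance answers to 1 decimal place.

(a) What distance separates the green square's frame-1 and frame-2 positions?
2.6

The green square moved from (1.4, 3.2) to (3.6, 1.8), a distance of √(2.2² + 1.4²) ≈ 2.6.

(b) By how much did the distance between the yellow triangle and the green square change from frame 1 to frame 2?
+0.4

Distance in frame 1: 7.6. Distance in frame 2: 8.0.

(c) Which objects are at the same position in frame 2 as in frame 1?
the red circle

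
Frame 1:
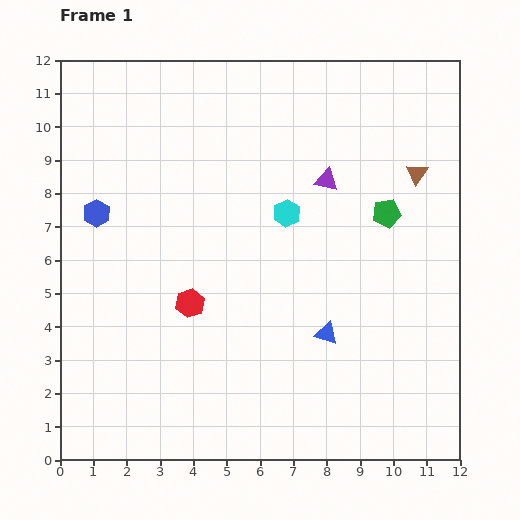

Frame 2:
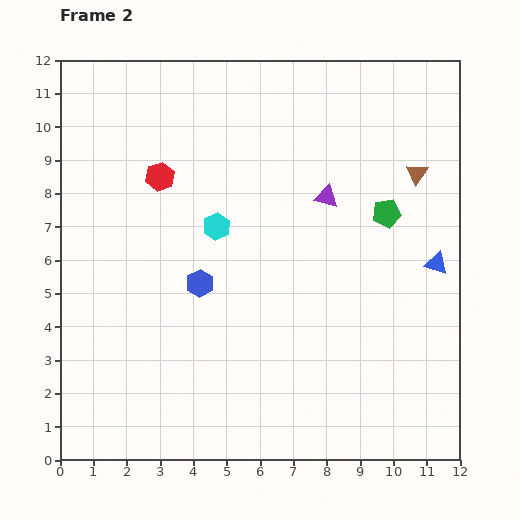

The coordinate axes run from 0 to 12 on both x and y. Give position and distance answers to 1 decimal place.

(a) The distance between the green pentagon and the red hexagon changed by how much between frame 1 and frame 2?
+0.4

Distance in frame 1: 6.5. Distance in frame 2: 6.9.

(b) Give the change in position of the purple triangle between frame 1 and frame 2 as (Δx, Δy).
(0.0, -0.5)

The purple triangle was at (8.0, 8.4) in frame 1 and (8.0, 7.9) in frame 2.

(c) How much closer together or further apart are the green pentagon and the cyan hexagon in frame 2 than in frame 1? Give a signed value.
+2.1

Distance in frame 1: 3.0. Distance in frame 2: 5.1.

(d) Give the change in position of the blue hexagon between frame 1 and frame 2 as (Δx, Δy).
(3.1, -2.1)

The blue hexagon was at (1.1, 7.4) in frame 1 and (4.2, 5.3) in frame 2.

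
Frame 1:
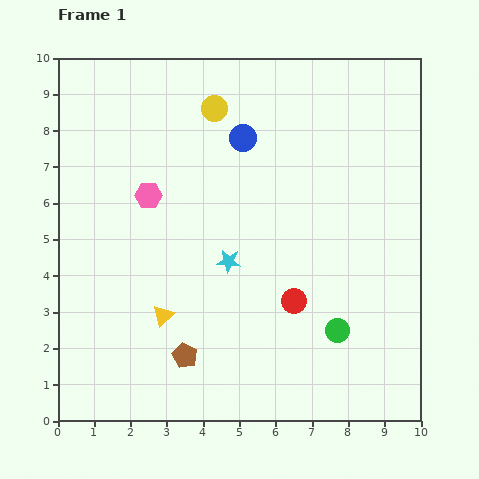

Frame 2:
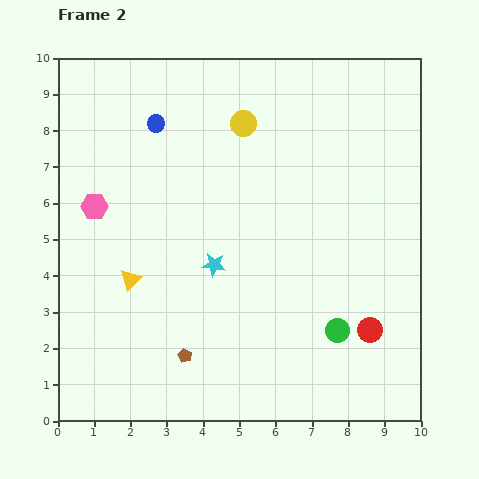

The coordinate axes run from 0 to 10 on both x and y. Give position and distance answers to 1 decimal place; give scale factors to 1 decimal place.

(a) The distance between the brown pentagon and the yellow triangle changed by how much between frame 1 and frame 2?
+1.3

Distance in frame 1: 1.3. Distance in frame 2: 2.6.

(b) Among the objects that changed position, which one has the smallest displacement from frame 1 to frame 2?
the cyan star

(moved 0.4)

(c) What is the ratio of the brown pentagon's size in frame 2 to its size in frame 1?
0.6×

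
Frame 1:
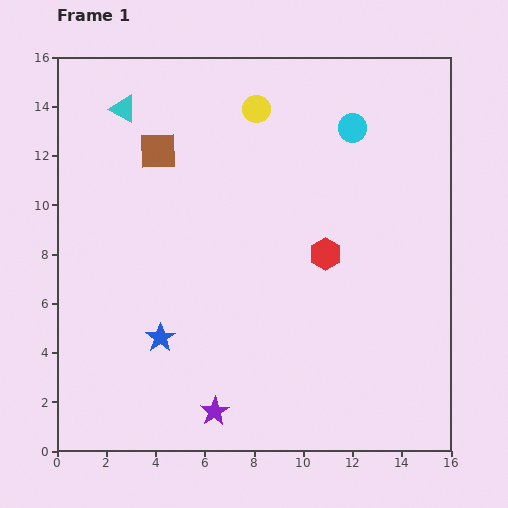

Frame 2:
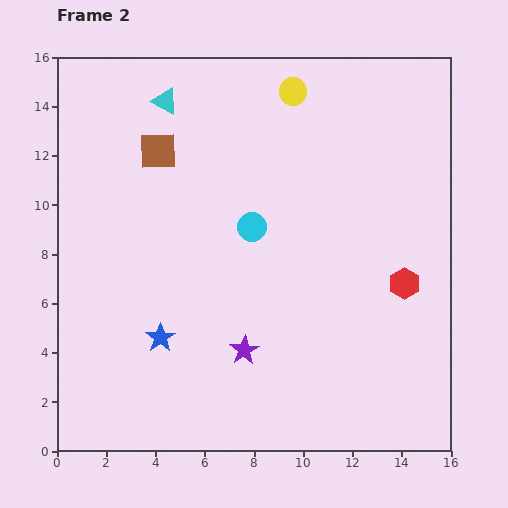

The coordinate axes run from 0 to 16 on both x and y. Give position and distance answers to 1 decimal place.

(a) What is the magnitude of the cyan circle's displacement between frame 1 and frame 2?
5.7

The cyan circle moved from (12.0, 13.1) to (7.9, 9.1), a distance of √(4.1² + 4.0²) ≈ 5.7.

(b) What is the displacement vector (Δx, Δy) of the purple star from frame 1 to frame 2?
(1.2, 2.5)

The purple star was at (6.4, 1.6) in frame 1 and (7.6, 4.1) in frame 2.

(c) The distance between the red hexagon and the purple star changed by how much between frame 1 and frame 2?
-0.8

Distance in frame 1: 7.8. Distance in frame 2: 7.0.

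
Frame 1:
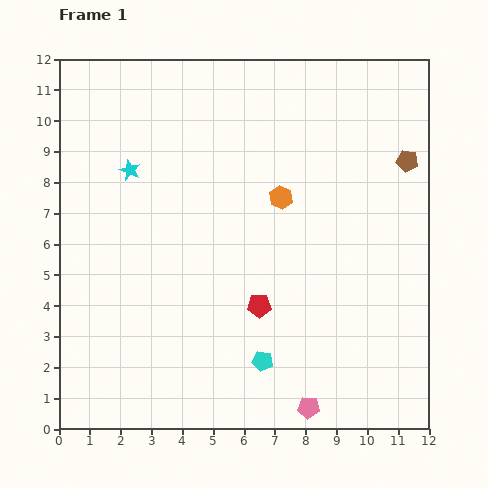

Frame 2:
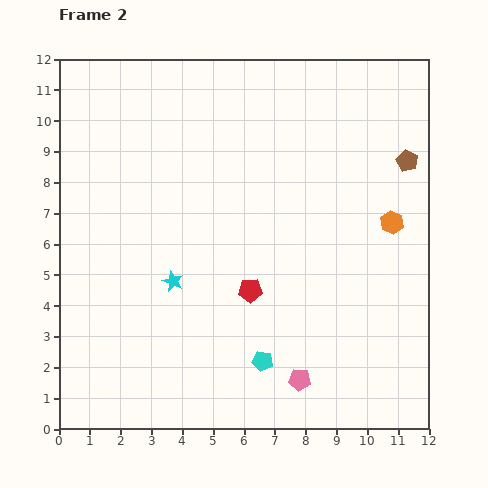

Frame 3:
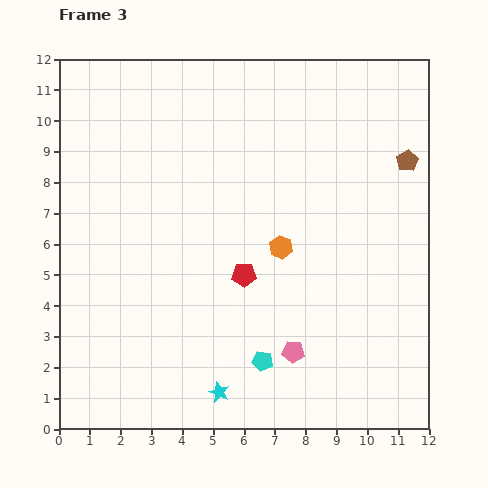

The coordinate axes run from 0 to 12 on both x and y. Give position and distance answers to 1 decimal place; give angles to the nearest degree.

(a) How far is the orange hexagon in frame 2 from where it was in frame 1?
3.7

The orange hexagon moved from (7.2, 7.5) to (10.8, 6.7), a distance of √(3.6² + 0.8²) ≈ 3.7.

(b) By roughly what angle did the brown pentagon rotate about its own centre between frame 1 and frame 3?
31° clockwise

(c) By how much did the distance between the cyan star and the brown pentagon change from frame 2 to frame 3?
+1.2

Distance in frame 2: 8.5. Distance in frame 3: 9.7.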